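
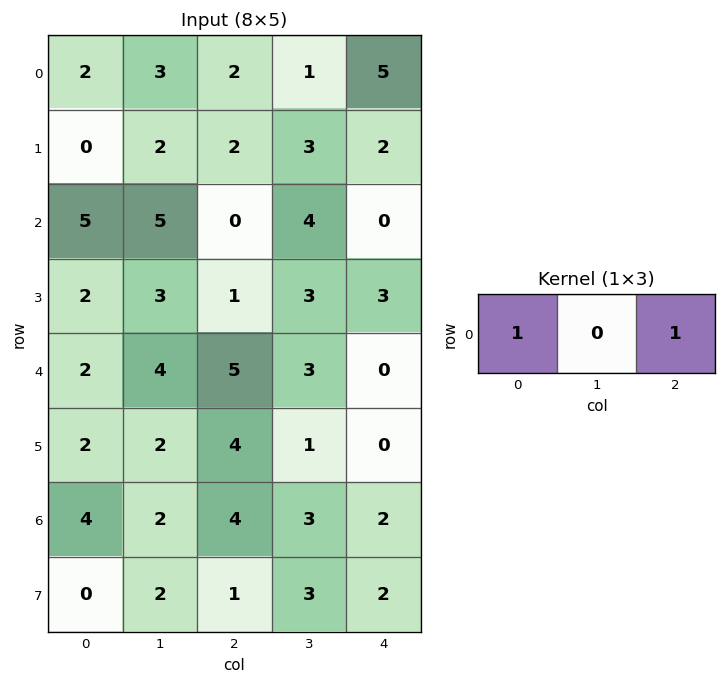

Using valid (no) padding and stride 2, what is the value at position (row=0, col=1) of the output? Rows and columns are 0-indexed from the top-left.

7

The receptive field on the input at this output position is [2 1 5]. Elementwise product with the kernel and sum: 2·1 + 5·1.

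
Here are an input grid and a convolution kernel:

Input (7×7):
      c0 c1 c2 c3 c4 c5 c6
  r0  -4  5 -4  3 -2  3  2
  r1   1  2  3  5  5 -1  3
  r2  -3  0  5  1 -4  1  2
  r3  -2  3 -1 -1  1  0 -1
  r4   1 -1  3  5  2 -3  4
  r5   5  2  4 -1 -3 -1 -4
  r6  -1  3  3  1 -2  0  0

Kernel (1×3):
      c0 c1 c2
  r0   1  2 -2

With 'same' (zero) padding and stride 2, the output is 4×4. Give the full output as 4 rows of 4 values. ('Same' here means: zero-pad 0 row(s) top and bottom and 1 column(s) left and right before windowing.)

Output[0,0]: The receptive field on the zero-padded input at this output position is [0 -4 5]. Elementwise product with the kernel and sum: 0·1 + -4·2 + 5·-2.
Output[0,1]: The receptive field on the zero-padded input at this output position is [5 -4 3]. Elementwise product with the kernel and sum: 5·1 + -4·2 + 3·-2.

-18 -9 -7 7
-6 8 -9 5
4 -5 15 5
-8 7 -3 0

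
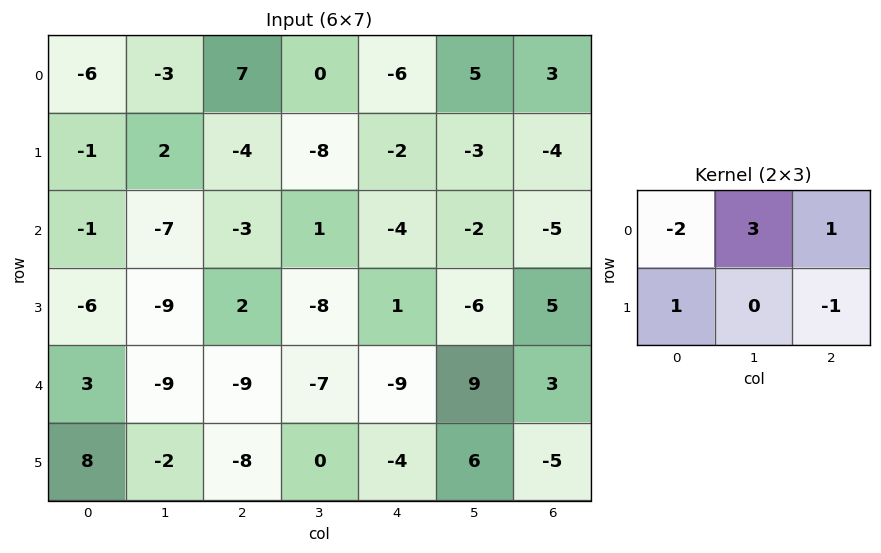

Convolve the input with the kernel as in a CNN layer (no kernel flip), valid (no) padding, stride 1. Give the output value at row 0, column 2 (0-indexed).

The receptive field on the input at this output position is [7 0 -6 / -4 -8 -2]. Elementwise product with the kernel and sum: 7·-2 + 0·3 + -6·1 + -4·1 + -2·-1.

-22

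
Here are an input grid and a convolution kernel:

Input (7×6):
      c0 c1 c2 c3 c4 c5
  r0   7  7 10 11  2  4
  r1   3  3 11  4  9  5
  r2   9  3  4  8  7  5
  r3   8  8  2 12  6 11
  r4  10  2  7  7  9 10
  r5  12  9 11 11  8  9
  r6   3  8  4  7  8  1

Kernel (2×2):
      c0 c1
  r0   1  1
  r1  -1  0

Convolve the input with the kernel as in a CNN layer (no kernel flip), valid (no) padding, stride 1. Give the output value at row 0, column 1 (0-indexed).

The receptive field on the input at this output position is [7 10 / 3 11]. Elementwise product with the kernel and sum: 7·1 + 10·1 + 3·-1.

14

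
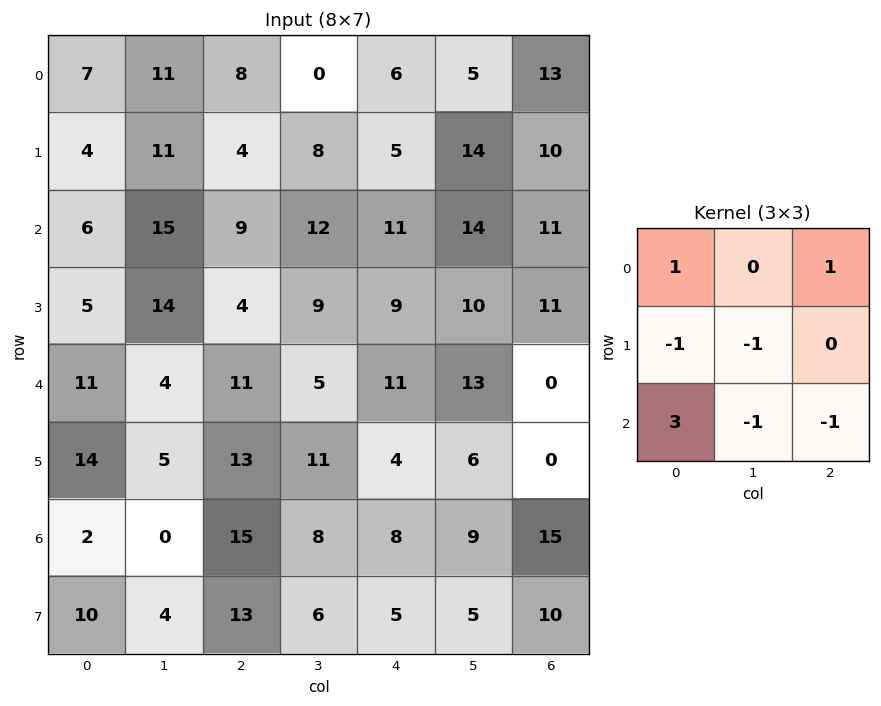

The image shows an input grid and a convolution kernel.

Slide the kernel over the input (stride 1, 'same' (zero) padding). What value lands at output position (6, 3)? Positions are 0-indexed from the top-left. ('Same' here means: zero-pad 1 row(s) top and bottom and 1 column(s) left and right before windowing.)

The receptive field on the zero-padded input at this output position is [13 11 4 / 15 8 8 / 13 6 5]. Elementwise product with the kernel and sum: 13·1 + 4·1 + 15·-1 + 8·-1 + 13·3 + 6·-1 + 5·-1.

22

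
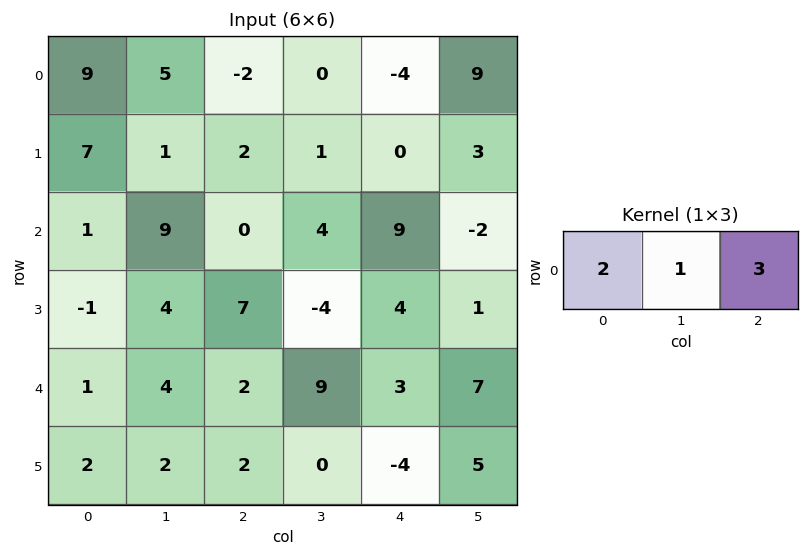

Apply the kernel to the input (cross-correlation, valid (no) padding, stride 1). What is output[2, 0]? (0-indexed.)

11

The receptive field on the input at this output position is [1 9 0]. Elementwise product with the kernel and sum: 1·2 + 9·1 + 0·3.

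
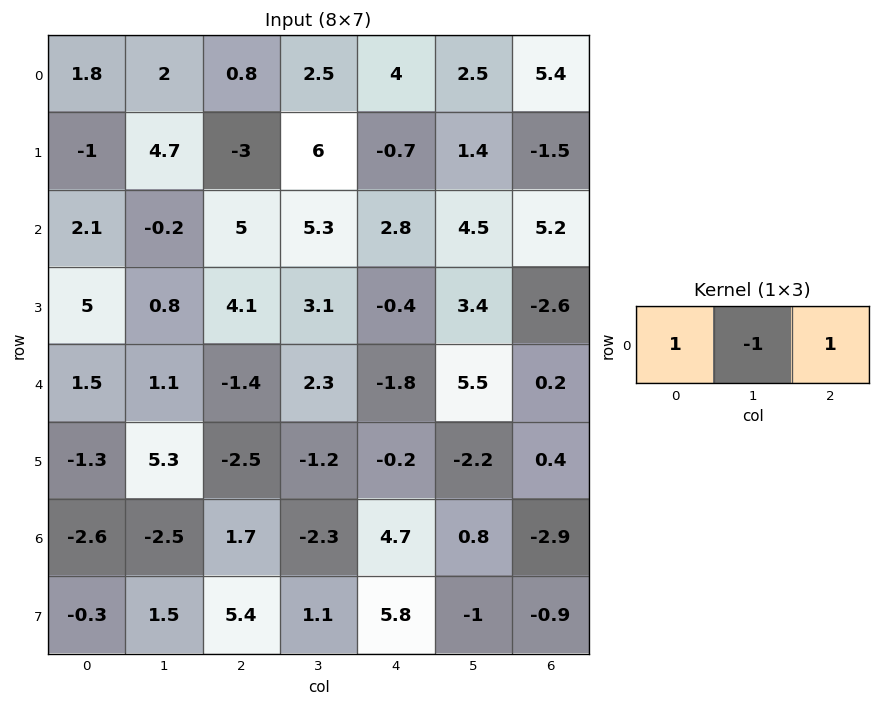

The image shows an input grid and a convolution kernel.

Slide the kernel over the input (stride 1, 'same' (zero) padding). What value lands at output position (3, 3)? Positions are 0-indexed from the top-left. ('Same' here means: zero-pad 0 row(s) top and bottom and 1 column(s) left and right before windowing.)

0.6

The receptive field on the zero-padded input at this output position is [4.1 3.1 -0.4]. Elementwise product with the kernel and sum: 4.1·1 + 3.1·-1 + -0.4·1.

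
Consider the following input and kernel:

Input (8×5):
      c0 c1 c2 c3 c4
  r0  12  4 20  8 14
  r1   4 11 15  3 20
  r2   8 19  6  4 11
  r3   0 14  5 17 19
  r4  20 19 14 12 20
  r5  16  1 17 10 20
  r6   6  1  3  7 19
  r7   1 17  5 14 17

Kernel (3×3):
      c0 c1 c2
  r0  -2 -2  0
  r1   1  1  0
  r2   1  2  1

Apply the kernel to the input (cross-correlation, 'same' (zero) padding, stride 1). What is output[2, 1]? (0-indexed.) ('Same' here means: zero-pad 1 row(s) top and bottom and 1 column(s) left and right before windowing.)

30

The receptive field on the zero-padded input at this output position is [4 11 15 / 8 19 6 / 0 14 5]. Elementwise product with the kernel and sum: 4·-2 + 11·-2 + 8·1 + 19·1 + 0·1 + 14·2 + 5·1.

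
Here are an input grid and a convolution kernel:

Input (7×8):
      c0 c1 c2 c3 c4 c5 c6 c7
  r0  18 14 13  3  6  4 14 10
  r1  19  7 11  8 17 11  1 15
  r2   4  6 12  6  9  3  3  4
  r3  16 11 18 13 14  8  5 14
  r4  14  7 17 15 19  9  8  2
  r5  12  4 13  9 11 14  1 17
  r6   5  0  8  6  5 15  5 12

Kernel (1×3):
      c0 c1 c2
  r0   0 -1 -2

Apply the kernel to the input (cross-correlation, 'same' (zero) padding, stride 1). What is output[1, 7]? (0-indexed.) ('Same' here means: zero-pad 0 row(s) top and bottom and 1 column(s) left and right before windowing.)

-15

The receptive field on the zero-padded input at this output position is [1 15 0]. Elementwise product with the kernel and sum: 15·-1 + 0·-2.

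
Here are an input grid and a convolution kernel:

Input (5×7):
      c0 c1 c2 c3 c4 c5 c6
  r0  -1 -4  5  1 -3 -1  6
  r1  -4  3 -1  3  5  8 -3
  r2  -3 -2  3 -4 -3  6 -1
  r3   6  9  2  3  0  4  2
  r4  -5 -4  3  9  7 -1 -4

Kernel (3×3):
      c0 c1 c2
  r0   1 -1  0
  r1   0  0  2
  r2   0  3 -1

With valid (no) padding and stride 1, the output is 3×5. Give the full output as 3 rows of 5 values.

Output[0,0]: The receptive field on the input at this output position is [-1 -4 5 / -4 3 -1 / -3 -2 3]. Elementwise product with the kernel and sum: -1·1 + -4·-1 + -1·2 + -2·3 + 3·-1.

-8 10 5 5 11
24 -1 -1 6 5
-12 1 27 29 -4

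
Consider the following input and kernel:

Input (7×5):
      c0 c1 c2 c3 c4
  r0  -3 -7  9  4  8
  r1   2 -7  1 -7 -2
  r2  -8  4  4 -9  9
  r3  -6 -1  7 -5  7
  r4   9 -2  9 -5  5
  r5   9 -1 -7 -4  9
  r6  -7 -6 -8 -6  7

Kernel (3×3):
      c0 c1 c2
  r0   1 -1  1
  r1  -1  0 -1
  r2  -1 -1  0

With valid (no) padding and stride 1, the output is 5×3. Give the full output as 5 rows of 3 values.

Output[0,0]: The receptive field on the input at this output position is [-3 -7 9 / 2 -7 1 / -8 4 4]. Elementwise product with the kernel and sum: -3·1 + -7·-1 + 9·1 + 2·-1 + 1·-1 + -8·-1 + 4·-1.
Output[0,1]: The receptive field on the input at this output position is [-7 9 4 / -7 1 -7 / 4 4 -9]. Elementwise product with the kernel and sum: -7·1 + 9·-1 + 4·1 + -7·-1 + -7·-1 + 4·-1 + 4·-1.

14 -6 19
21 -16 -9
-16 -10 4
-24 2 16
31 3 31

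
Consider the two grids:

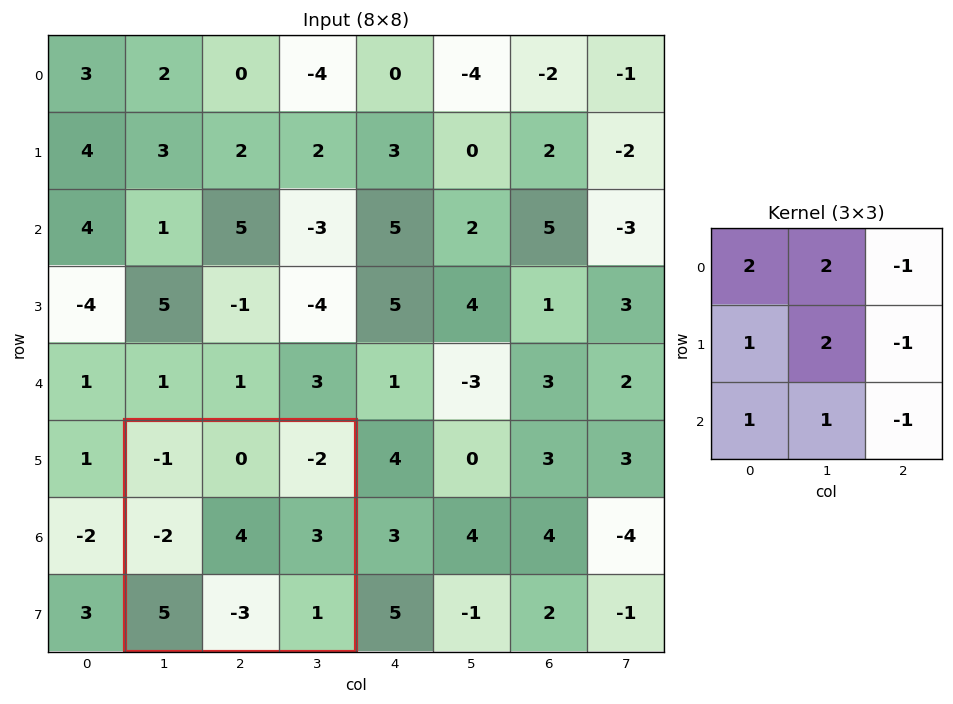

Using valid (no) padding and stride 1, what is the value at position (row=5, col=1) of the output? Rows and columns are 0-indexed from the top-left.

4

The receptive field on the input at this output position is [-1 0 -2 / -2 4 3 / 5 -3 1]. Elementwise product with the kernel and sum: -1·2 + 0·2 + -2·-1 + -2·1 + 4·2 + 3·-1 + 5·1 + -3·1 + 1·-1.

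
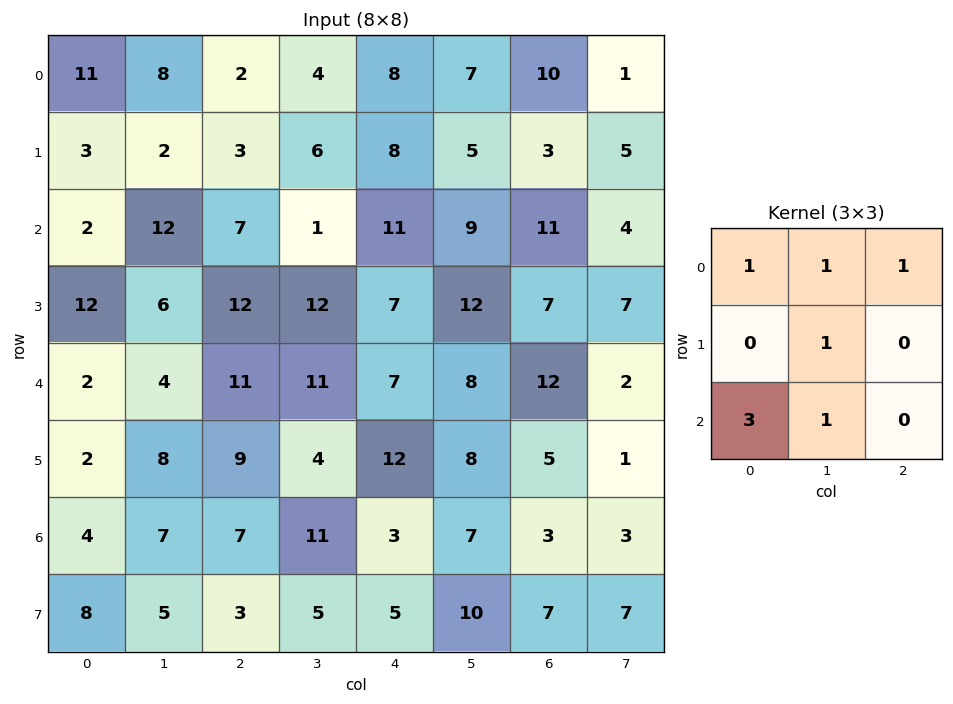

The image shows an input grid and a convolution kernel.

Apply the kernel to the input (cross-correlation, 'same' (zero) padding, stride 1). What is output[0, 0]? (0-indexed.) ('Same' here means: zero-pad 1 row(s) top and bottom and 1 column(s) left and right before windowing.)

14

The receptive field on the zero-padded input at this output position is [0 0 0 / 0 11 8 / 0 3 2]. Elementwise product with the kernel and sum: 0·1 + 0·1 + 0·1 + 11·1 + 0·3 + 3·1.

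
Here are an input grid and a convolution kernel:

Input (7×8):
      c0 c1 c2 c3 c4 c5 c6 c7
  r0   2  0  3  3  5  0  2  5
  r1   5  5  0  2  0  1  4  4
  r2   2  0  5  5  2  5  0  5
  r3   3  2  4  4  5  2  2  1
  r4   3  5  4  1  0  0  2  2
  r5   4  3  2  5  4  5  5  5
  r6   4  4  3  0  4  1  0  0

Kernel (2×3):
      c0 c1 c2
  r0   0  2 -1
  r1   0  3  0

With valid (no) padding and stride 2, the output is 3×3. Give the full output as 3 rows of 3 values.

Output[0,0]: The receptive field on the input at this output position is [2 0 3 / 5 5 0]. Elementwise product with the kernel and sum: 0·2 + 3·-1 + 5·3.

12 7 1
1 20 16
15 17 13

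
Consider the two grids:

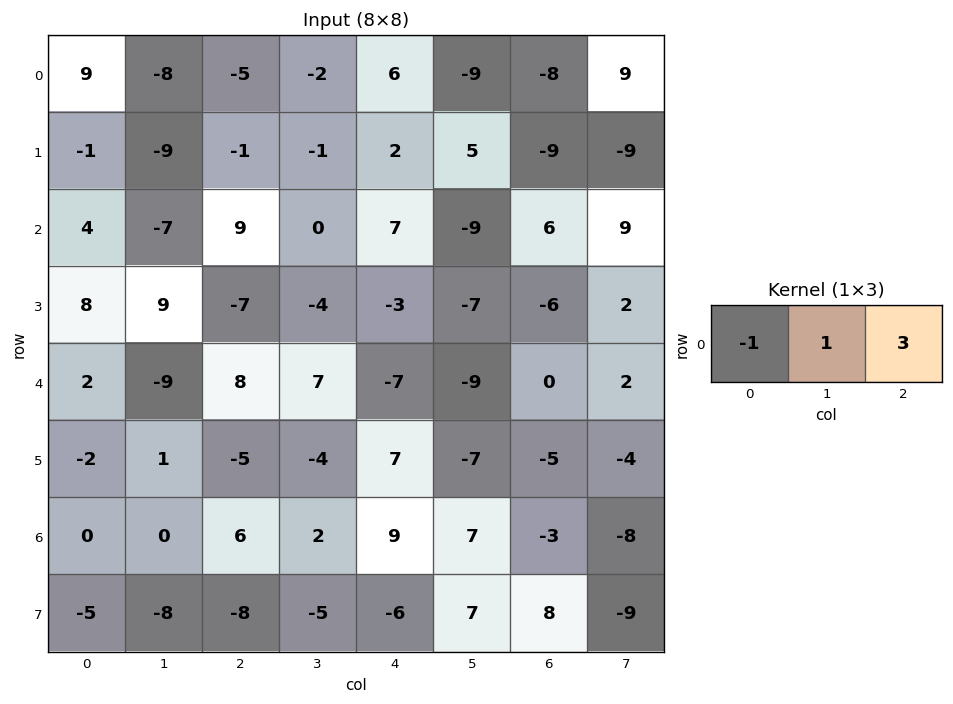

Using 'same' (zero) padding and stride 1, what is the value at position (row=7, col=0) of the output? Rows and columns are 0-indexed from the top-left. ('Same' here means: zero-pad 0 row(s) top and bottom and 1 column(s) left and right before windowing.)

-29

The receptive field on the zero-padded input at this output position is [0 -5 -8]. Elementwise product with the kernel and sum: 0·-1 + -5·1 + -8·3.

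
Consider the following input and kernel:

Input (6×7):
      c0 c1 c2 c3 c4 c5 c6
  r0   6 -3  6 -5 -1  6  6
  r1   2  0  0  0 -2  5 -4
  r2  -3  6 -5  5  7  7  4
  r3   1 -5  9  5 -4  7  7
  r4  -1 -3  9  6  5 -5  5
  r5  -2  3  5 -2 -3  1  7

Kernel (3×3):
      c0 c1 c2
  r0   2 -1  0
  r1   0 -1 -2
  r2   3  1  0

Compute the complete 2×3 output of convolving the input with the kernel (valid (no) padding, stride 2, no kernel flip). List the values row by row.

12 11 23
-31 21 -4

Output[0,0]: The receptive field on the input at this output position is [6 -3 6 / 2 0 0 / -3 6 -5]. Elementwise product with the kernel and sum: 6·2 + -3·-1 + 0·-1 + 0·-2 + -3·3 + 6·1.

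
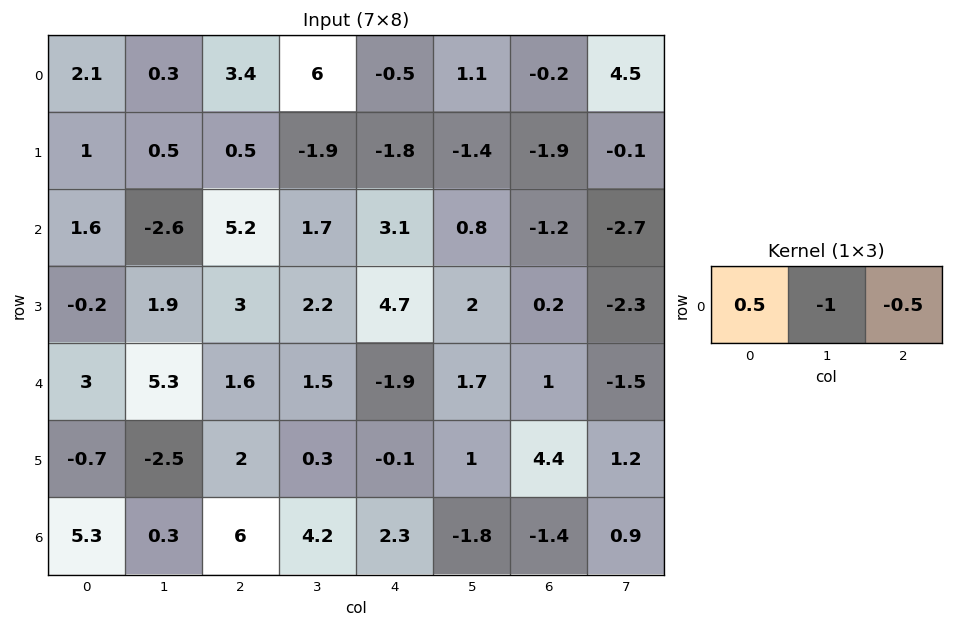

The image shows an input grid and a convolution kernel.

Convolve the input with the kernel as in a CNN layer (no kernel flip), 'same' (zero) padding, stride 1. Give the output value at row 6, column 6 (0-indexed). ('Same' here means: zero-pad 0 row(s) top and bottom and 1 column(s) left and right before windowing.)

0.05

The receptive field on the zero-padded input at this output position is [-1.8 -1.4 0.9]. Elementwise product with the kernel and sum: -1.8·0.5 + -1.4·-1 + 0.9·-0.5.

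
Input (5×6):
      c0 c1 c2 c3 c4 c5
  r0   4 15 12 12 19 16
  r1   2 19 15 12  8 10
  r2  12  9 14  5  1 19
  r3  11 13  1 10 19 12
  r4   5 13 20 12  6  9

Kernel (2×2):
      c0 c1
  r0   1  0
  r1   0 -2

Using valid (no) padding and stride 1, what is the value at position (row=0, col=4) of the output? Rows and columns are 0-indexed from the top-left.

The receptive field on the input at this output position is [19 16 / 8 10]. Elementwise product with the kernel and sum: 19·1 + 10·-2.

-1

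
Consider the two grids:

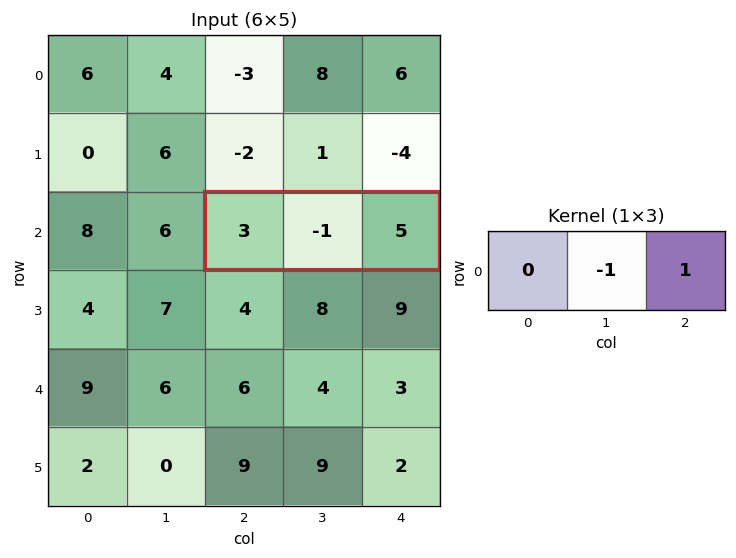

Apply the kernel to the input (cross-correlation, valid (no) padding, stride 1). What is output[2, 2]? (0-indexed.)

The receptive field on the input at this output position is [3 -1 5]. Elementwise product with the kernel and sum: -1·-1 + 5·1.

6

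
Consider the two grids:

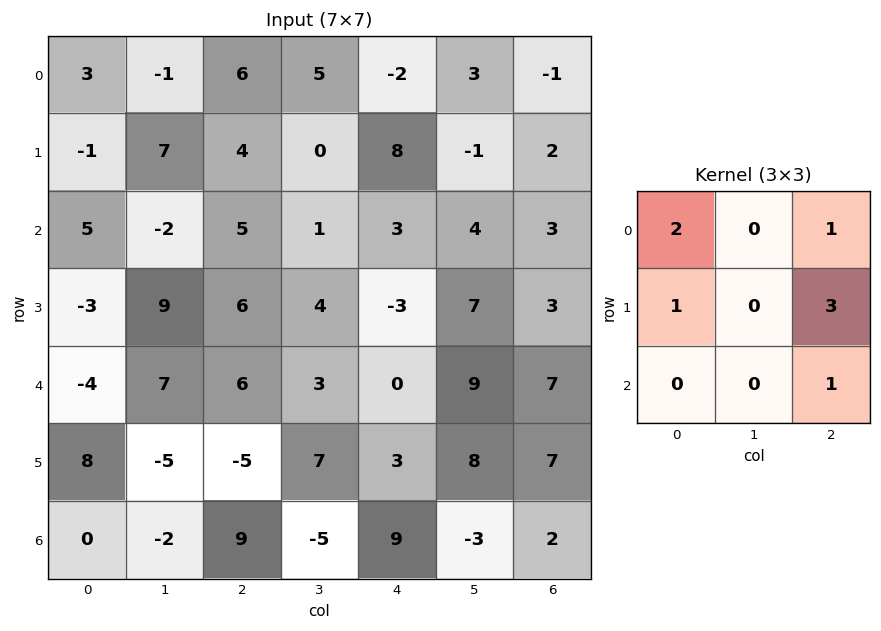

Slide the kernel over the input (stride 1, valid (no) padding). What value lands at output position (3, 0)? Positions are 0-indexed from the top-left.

The receptive field on the input at this output position is [-3 9 6 / -4 7 6 / 8 -5 -5]. Elementwise product with the kernel and sum: -3·2 + 6·1 + -4·1 + 6·3 + -5·1.

9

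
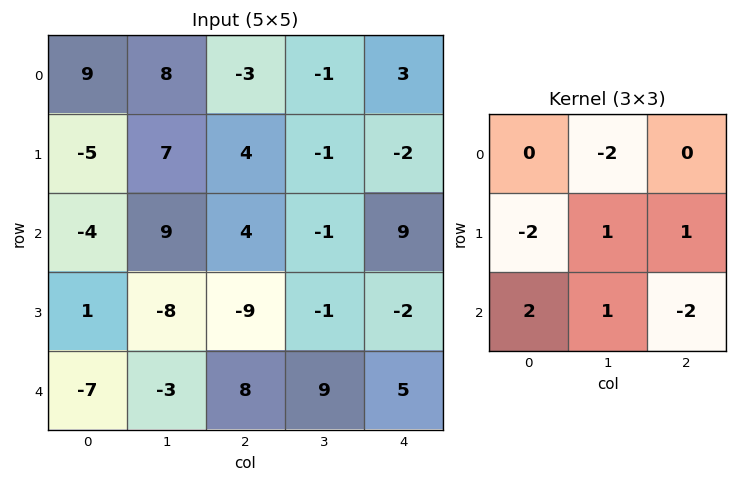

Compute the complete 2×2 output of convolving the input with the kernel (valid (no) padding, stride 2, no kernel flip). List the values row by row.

-2 -20
-70 32

Output[0,0]: The receptive field on the input at this output position is [9 8 -3 / -5 7 4 / -4 9 4]. Elementwise product with the kernel and sum: 8·-2 + -5·-2 + 7·1 + 4·1 + -4·2 + 9·1 + 4·-2.
Output[0,1]: The receptive field on the input at this output position is [-3 -1 3 / 4 -1 -2 / 4 -1 9]. Elementwise product with the kernel and sum: -1·-2 + 4·-2 + -1·1 + -2·1 + 4·2 + -1·1 + 9·-2.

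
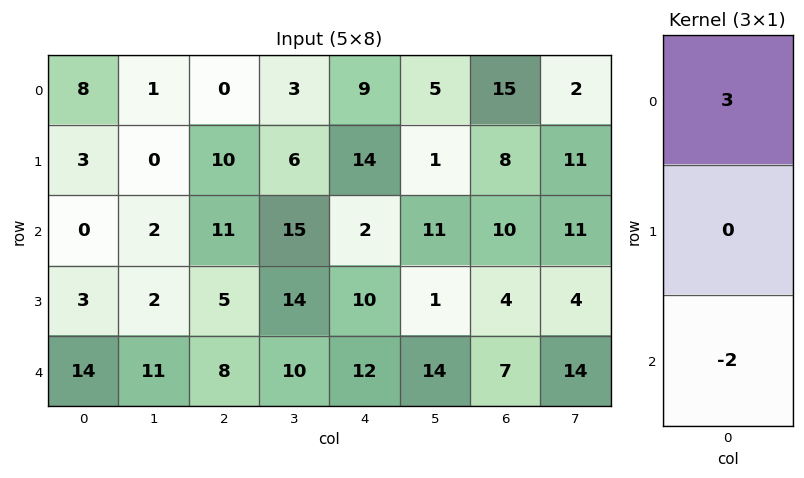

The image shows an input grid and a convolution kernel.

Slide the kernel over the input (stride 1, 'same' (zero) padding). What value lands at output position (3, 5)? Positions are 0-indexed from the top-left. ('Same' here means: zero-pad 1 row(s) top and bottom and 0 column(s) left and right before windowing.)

5

The receptive field on the zero-padded input at this output position is [11 / 1 / 14]. Elementwise product with the kernel and sum: 11·3 + 14·-2.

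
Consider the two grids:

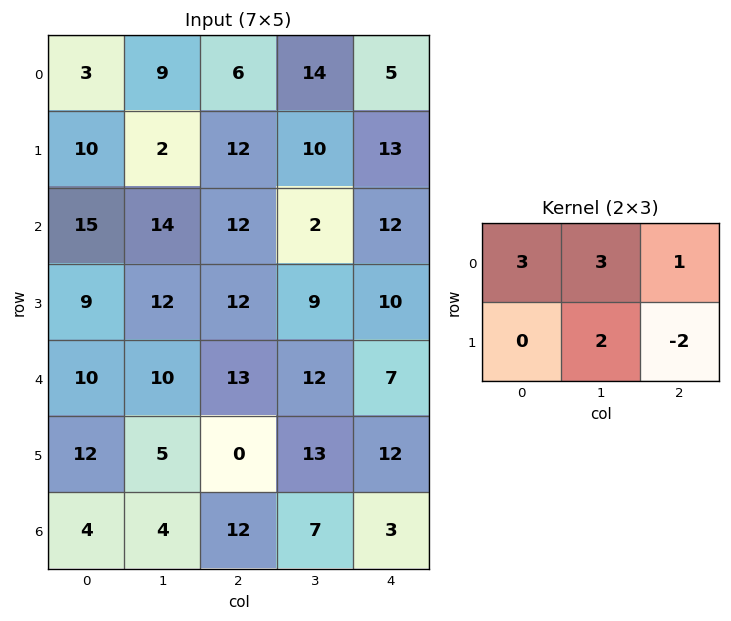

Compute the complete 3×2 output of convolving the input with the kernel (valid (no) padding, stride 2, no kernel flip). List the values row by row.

Output[0,0]: The receptive field on the input at this output position is [3 9 6 / 10 2 12]. Elementwise product with the kernel and sum: 3·3 + 9·3 + 6·1 + 2·2 + 12·-2.
Output[0,1]: The receptive field on the input at this output position is [6 14 5 / 12 10 13]. Elementwise product with the kernel and sum: 6·3 + 14·3 + 5·1 + 10·2 + 13·-2.

22 59
99 52
83 84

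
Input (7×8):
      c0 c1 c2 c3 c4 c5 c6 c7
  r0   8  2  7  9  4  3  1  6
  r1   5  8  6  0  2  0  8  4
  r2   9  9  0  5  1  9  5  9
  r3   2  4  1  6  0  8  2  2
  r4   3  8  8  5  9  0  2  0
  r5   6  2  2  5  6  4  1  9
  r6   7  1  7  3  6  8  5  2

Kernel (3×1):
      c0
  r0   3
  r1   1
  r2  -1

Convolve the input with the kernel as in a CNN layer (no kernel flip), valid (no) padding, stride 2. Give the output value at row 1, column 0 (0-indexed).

26

The receptive field on the input at this output position is [9 / 2 / 3]. Elementwise product with the kernel and sum: 9·3 + 2·1 + 3·-1.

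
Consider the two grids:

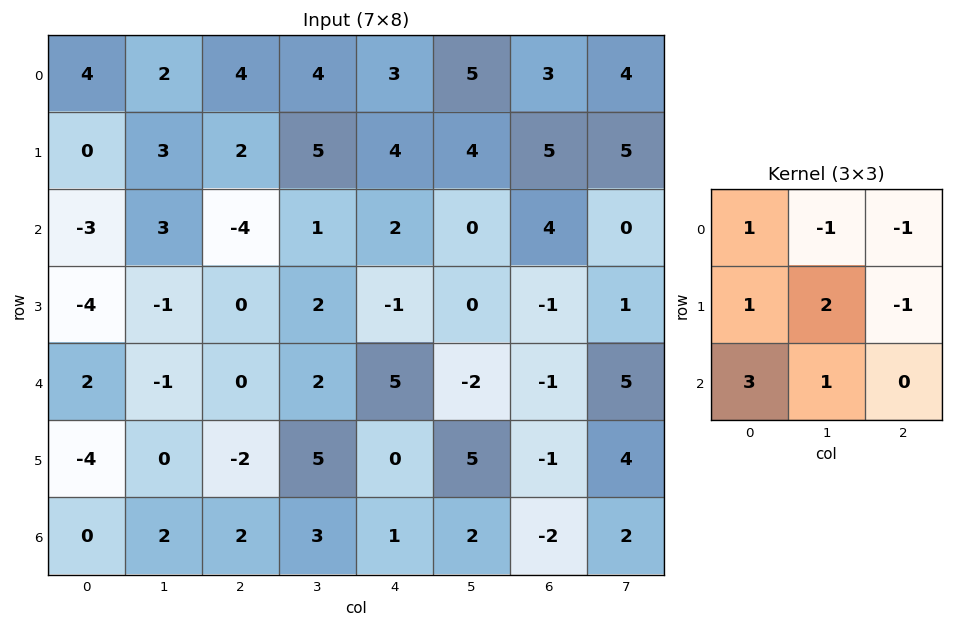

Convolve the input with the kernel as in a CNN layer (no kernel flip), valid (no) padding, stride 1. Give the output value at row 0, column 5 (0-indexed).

The receptive field on the input at this output position is [5 3 4 / 4 5 5 / 0 4 0]. Elementwise product with the kernel and sum: 5·1 + 3·-1 + 4·-1 + 4·1 + 5·2 + 5·-1 + 0·3 + 4·1.

11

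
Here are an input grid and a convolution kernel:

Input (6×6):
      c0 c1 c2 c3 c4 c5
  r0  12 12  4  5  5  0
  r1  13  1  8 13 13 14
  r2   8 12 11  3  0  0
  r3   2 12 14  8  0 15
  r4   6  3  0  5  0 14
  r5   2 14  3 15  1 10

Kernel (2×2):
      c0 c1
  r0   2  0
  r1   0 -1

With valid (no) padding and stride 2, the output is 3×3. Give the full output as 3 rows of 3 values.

Output[0,0]: The receptive field on the input at this output position is [12 12 / 13 1]. Elementwise product with the kernel and sum: 12·2 + 1·-1.

23 -5 -4
4 14 -15
-2 -15 -10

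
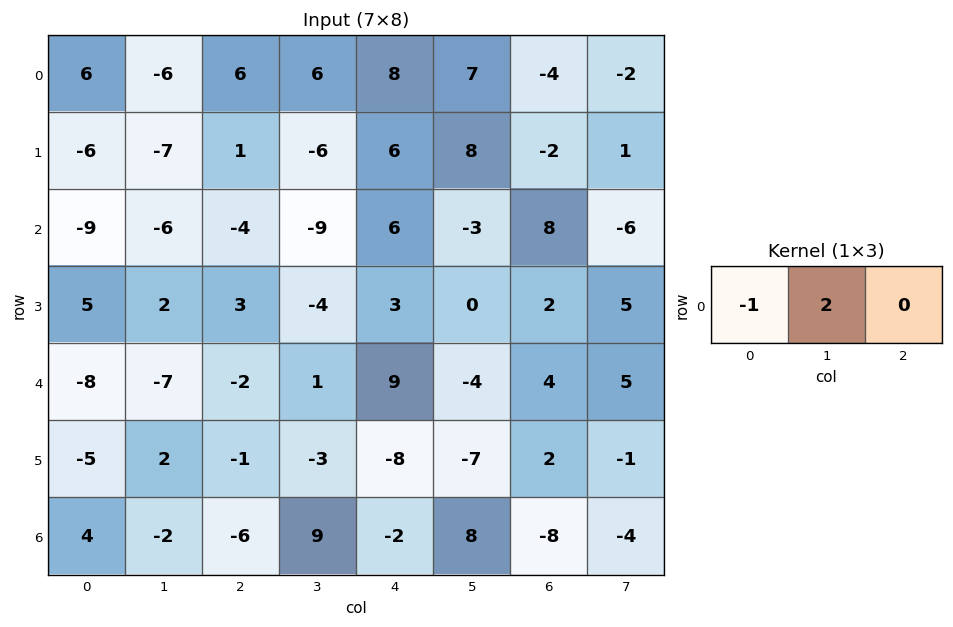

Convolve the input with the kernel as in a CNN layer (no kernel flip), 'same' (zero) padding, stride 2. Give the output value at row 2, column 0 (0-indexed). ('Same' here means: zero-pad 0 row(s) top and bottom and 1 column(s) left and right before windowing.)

-16

The receptive field on the zero-padded input at this output position is [0 -8 -7]. Elementwise product with the kernel and sum: 0·-1 + -8·2.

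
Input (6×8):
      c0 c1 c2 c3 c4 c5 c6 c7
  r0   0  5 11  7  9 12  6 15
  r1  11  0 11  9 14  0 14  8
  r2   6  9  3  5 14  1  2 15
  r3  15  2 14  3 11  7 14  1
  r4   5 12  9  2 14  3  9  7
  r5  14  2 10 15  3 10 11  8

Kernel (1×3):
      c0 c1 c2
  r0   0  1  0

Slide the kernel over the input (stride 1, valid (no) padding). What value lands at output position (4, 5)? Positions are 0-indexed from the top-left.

The receptive field on the input at this output position is [3 9 7]. Elementwise product with the kernel and sum: 9·1.

9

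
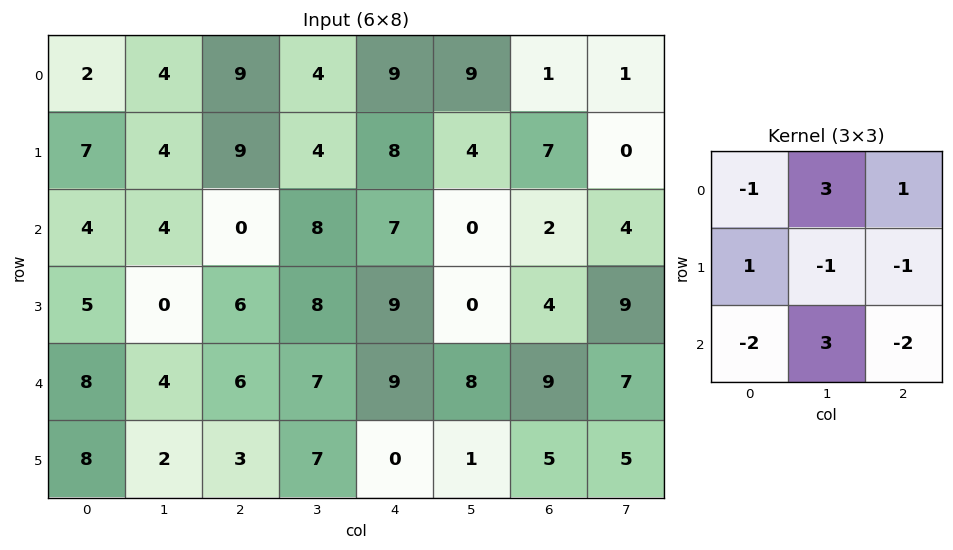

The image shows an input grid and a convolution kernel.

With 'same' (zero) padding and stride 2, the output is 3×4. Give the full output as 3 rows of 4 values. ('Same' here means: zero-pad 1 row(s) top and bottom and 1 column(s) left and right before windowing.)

Output[0,0]: The receptive field on the zero-padded input at this output position is [0 0 0 / 0 2 4 / 0 7 4]. Elementwise product with the kernel and sum: 0·-1 + 0·3 + 0·1 + 0·1 + 2·-1 + 4·-1 + 0·-2 + 7·3 + 4·-2.
Output[0,1]: The receptive field on the zero-padded input at this output position is [0 0 0 / 4 9 4 / 4 9 4]. Elementwise product with the kernel and sum: 0·-1 + 0·3 + 0·1 + 4·1 + 9·-1 + 4·-1 + 4·-2 + 9·3 + 4·-2.

7 2 -6 20
32 25 36 5
23 8 -7 16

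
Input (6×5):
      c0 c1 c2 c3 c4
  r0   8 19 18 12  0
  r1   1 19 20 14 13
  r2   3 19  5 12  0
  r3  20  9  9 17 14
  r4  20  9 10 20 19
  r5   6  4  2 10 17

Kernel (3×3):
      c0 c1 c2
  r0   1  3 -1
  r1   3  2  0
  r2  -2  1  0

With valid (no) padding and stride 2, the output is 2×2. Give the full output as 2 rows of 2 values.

101 144
102 102

Output[0,0]: The receptive field on the input at this output position is [8 19 18 / 1 19 20 / 3 19 5]. Elementwise product with the kernel and sum: 8·1 + 19·3 + 18·-1 + 1·3 + 19·2 + 3·-2 + 19·1.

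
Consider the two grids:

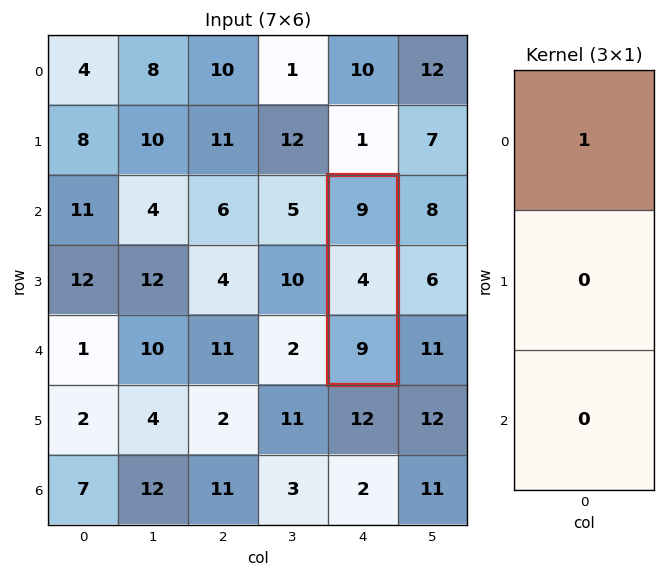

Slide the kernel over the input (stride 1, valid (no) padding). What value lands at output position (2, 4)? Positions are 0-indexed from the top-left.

9

The receptive field on the input at this output position is [9 / 4 / 9]. Elementwise product with the kernel and sum: 9·1.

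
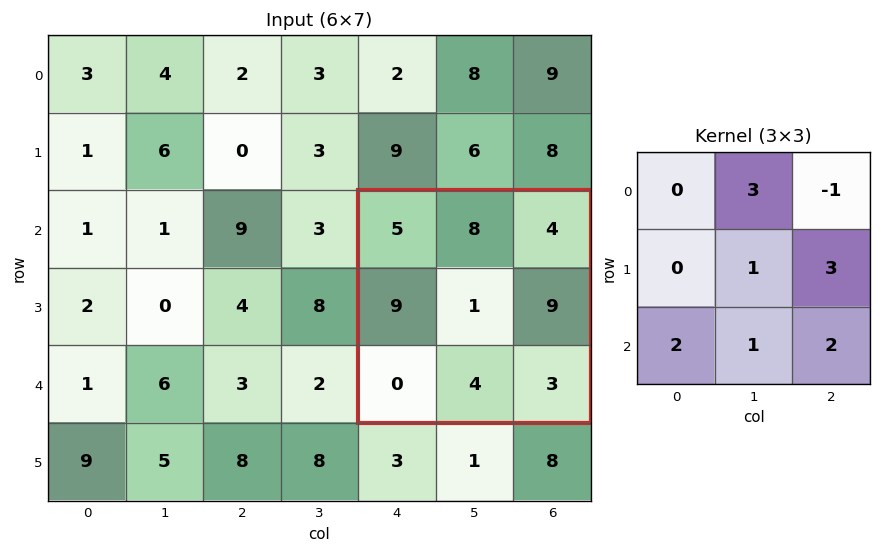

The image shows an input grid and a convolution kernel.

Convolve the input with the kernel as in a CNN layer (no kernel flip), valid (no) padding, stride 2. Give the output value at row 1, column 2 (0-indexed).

58

The receptive field on the input at this output position is [5 8 4 / 9 1 9 / 0 4 3]. Elementwise product with the kernel and sum: 8·3 + 4·-1 + 1·1 + 9·3 + 0·2 + 4·1 + 3·2.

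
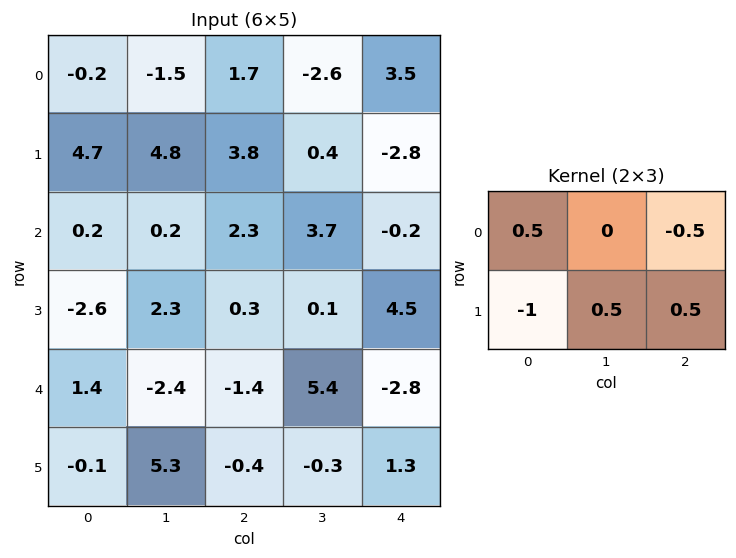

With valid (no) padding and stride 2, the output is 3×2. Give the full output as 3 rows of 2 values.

-1.35 -5.9
2.85 3.25
3.95 1.6

Output[0,0]: The receptive field on the input at this output position is [-0.2 -1.5 1.7 / 4.7 4.8 3.8]. Elementwise product with the kernel and sum: -0.2·0.5 + 1.7·-0.5 + 4.7·-1 + 4.8·0.5 + 3.8·0.5.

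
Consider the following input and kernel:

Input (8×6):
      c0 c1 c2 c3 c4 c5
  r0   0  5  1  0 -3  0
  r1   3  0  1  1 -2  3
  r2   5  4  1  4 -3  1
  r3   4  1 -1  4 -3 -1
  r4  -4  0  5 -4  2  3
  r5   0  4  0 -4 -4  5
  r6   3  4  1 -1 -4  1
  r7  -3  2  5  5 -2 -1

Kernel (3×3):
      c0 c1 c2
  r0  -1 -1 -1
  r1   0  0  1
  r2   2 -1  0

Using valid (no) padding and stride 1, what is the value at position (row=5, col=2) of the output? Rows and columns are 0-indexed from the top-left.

The receptive field on the input at this output position is [0 -4 -4 / 1 -1 -4 / 5 5 -2]. Elementwise product with the kernel and sum: 0·-1 + -4·-1 + -4·-1 + -4·1 + 5·2 + 5·-1.

9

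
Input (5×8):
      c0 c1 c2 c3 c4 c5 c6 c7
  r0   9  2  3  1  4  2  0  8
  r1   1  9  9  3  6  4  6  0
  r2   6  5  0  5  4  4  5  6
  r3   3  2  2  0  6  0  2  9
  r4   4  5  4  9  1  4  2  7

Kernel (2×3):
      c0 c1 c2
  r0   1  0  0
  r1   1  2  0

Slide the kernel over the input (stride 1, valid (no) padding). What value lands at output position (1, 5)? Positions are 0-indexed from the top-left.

The receptive field on the input at this output position is [4 6 0 / 4 5 6]. Elementwise product with the kernel and sum: 4·1 + 4·1 + 5·2.

18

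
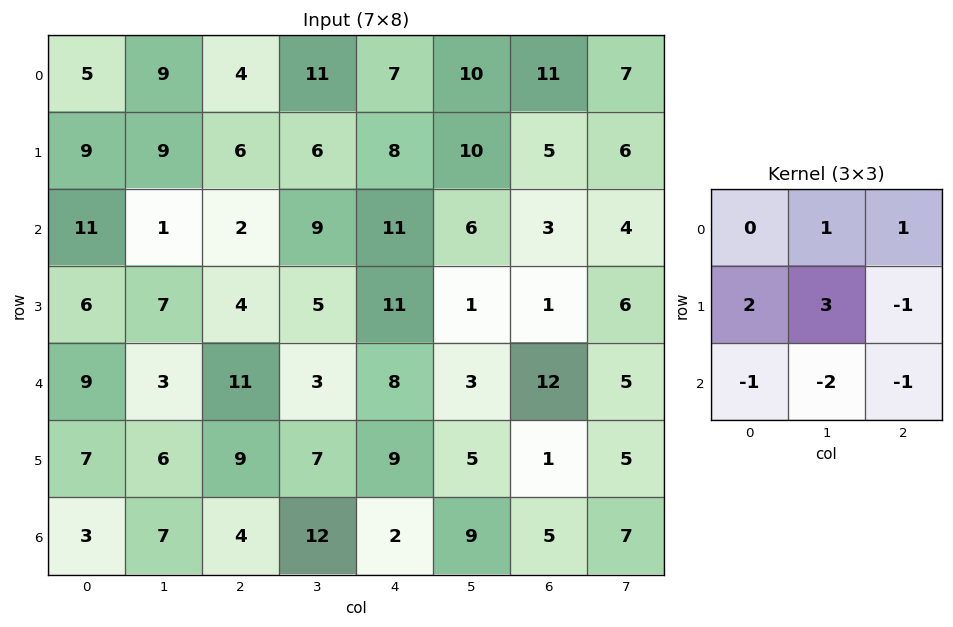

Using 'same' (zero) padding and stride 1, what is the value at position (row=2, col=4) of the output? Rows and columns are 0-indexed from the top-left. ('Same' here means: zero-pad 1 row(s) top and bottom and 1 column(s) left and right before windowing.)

The receptive field on the zero-padded input at this output position is [6 8 10 / 9 11 6 / 5 11 1]. Elementwise product with the kernel and sum: 8·1 + 10·1 + 9·2 + 11·3 + 6·-1 + 5·-1 + 11·-2 + 1·-1.

35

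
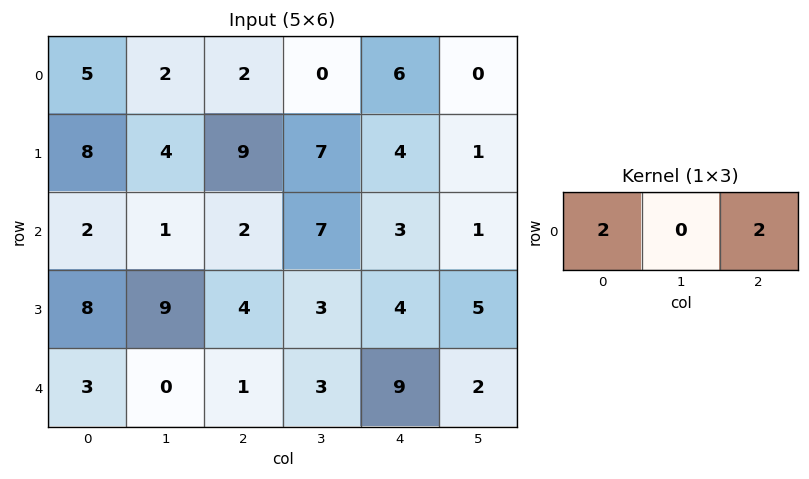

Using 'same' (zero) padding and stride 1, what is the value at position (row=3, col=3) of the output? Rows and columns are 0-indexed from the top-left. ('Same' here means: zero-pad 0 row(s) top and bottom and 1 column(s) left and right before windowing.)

The receptive field on the zero-padded input at this output position is [4 3 4]. Elementwise product with the kernel and sum: 4·2 + 4·2.

16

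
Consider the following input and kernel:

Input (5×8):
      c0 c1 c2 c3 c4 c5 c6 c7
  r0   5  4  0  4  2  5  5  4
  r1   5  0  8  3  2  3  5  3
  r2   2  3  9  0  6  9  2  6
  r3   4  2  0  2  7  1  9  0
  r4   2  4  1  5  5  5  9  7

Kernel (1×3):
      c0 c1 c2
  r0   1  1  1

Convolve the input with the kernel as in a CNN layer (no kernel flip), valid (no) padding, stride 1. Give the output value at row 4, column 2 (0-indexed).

11

The receptive field on the input at this output position is [1 5 5]. Elementwise product with the kernel and sum: 1·1 + 5·1 + 5·1.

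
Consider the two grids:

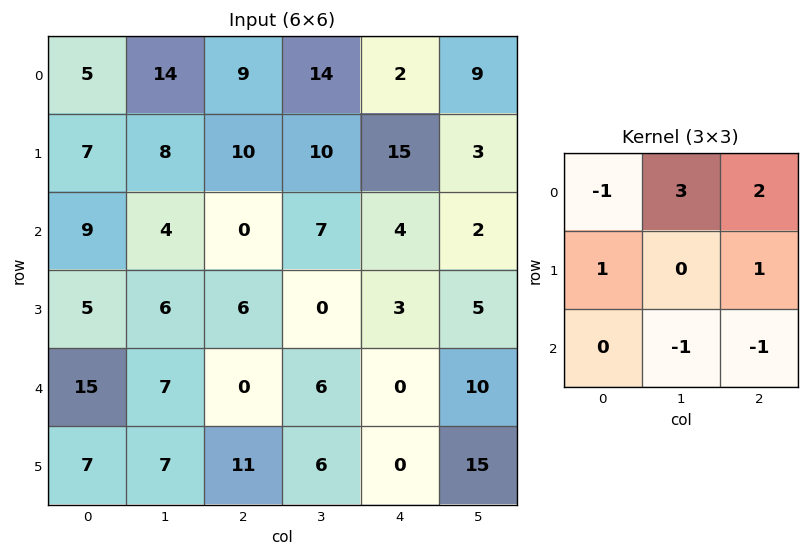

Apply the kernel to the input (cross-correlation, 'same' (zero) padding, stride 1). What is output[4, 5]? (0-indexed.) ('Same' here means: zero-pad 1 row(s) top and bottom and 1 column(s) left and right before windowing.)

The receptive field on the zero-padded input at this output position is [3 5 0 / 0 10 0 / 0 15 0]. Elementwise product with the kernel and sum: 3·-1 + 5·3 + 0·2 + 0·1 + 0·1 + 15·-1 + 0·-1.

-3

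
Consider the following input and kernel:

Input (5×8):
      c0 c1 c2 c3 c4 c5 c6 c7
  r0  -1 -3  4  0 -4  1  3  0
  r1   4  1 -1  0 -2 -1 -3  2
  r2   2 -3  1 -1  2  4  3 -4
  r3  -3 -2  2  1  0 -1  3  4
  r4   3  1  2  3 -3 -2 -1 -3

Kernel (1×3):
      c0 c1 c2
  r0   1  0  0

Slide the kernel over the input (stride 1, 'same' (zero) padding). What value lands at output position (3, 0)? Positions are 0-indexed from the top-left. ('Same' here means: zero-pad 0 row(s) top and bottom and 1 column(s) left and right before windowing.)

The receptive field on the zero-padded input at this output position is [0 -3 -2]. Elementwise product with the kernel and sum: 0·1.

0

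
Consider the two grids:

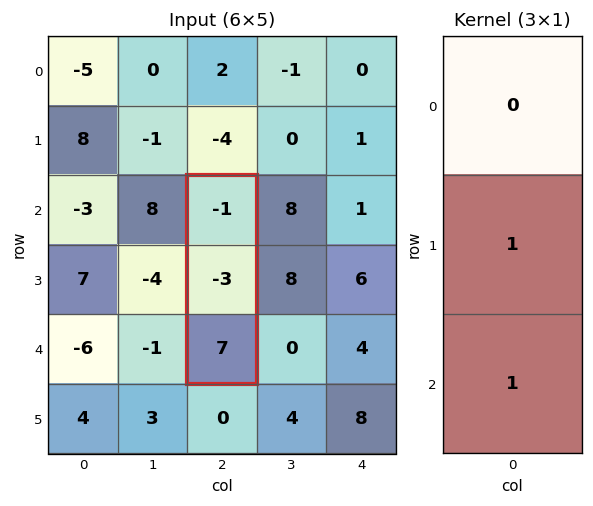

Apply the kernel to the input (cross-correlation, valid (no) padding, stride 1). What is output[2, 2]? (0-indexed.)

The receptive field on the input at this output position is [-1 / -3 / 7]. Elementwise product with the kernel and sum: -3·1 + 7·1.

4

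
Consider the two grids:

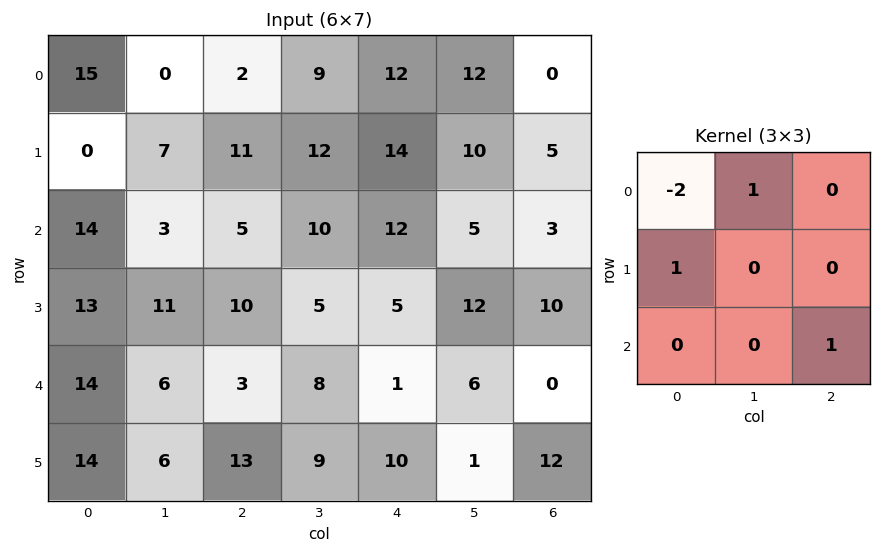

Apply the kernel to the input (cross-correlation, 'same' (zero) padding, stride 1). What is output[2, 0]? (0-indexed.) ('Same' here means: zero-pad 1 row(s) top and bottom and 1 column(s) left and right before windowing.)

11

The receptive field on the zero-padded input at this output position is [0 0 7 / 0 14 3 / 0 13 11]. Elementwise product with the kernel and sum: 0·-2 + 0·1 + 0·1 + 11·1.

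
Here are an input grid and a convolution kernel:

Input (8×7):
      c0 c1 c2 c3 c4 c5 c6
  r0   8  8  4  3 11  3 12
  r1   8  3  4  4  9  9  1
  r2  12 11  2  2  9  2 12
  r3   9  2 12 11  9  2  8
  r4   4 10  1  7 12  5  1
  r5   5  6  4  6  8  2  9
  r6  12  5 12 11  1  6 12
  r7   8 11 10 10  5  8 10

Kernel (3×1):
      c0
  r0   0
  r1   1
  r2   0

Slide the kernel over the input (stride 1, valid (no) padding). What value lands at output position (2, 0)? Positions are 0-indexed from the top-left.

The receptive field on the input at this output position is [12 / 9 / 4]. Elementwise product with the kernel and sum: 9·1.

9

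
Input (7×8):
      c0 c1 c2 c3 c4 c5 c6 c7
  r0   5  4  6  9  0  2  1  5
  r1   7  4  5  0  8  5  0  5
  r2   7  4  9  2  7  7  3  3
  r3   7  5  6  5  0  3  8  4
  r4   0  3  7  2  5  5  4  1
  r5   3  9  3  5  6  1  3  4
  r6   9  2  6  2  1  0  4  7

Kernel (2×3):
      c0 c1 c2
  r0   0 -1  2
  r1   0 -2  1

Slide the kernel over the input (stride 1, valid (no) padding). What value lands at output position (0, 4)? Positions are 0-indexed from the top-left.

-10

The receptive field on the input at this output position is [0 2 1 / 8 5 0]. Elementwise product with the kernel and sum: 2·-1 + 1·2 + 5·-2 + 0·1.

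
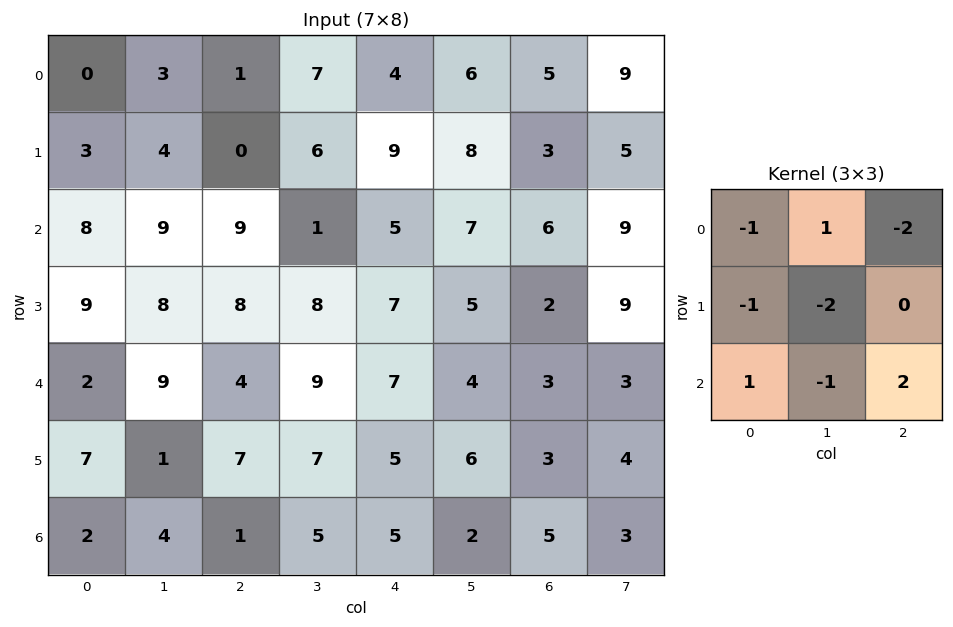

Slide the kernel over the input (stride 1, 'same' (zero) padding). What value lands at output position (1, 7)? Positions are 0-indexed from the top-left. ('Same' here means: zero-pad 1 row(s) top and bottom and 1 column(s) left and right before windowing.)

-12

The receptive field on the zero-padded input at this output position is [5 9 0 / 3 5 0 / 6 9 0]. Elementwise product with the kernel and sum: 5·-1 + 9·1 + 0·-2 + 3·-1 + 5·-2 + 6·1 + 9·-1 + 0·2.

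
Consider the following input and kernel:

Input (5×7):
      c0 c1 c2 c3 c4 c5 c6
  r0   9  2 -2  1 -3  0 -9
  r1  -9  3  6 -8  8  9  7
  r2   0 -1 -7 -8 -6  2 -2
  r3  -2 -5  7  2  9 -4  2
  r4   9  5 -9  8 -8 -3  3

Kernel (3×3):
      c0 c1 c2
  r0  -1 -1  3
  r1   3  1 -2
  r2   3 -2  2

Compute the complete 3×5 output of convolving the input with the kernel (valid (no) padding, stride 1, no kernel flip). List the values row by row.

-65 29 -31 -40 -31
55 -52 44 -27 31
-46 21 -57 77 5

Output[0,0]: The receptive field on the input at this output position is [9 2 -2 / -9 3 6 / 0 -1 -7]. Elementwise product with the kernel and sum: 9·-1 + 2·-1 + -2·3 + -9·3 + 3·1 + 6·-2 + 0·3 + -1·-2 + -7·2.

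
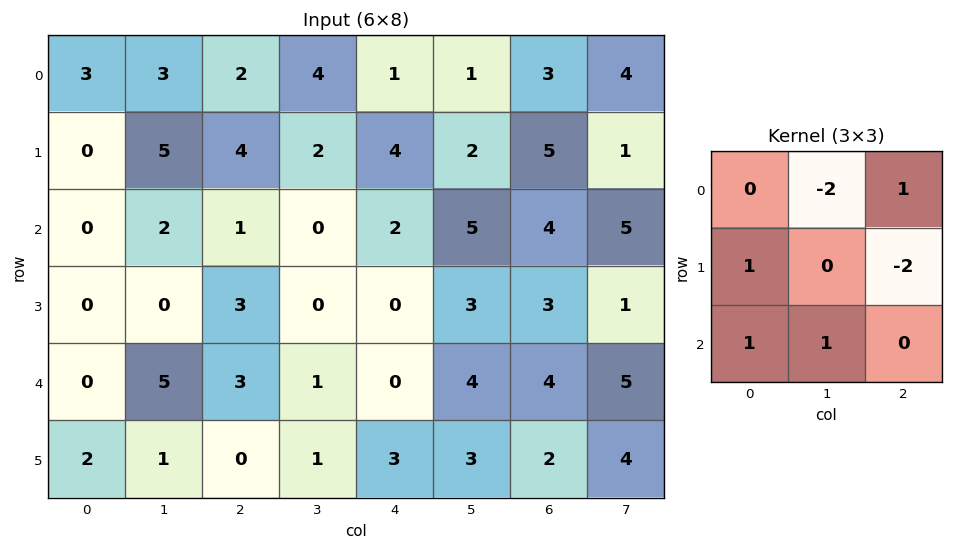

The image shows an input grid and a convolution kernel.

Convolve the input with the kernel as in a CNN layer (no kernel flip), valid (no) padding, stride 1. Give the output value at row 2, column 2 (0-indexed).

The receptive field on the input at this output position is [1 0 2 / 3 0 0 / 3 1 0]. Elementwise product with the kernel and sum: 0·-2 + 2·1 + 3·1 + 0·-2 + 3·1 + 1·1.

9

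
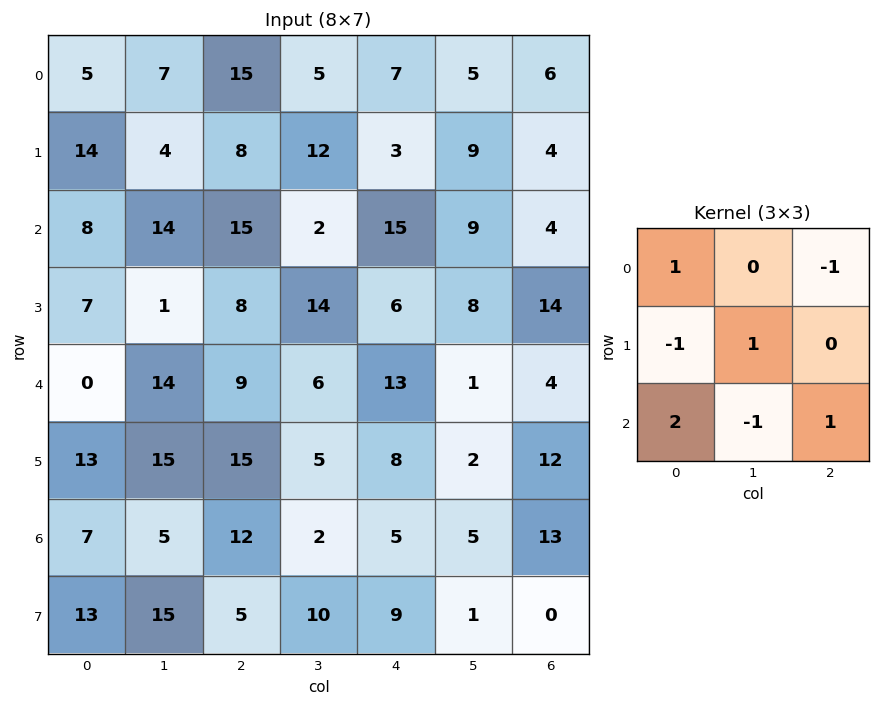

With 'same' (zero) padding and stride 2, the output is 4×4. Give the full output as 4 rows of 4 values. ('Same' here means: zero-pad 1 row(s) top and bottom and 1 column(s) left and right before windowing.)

Output[0,0]: The receptive field on the zero-padded input at this output position is [0 0 0 / 0 5 7 / 0 14 4]. Elementwise product with the kernel and sum: 0·1 + 0·-1 + 0·-1 + 5·1 + 0·2 + 14·-1 + 4·1.
Output[0,1]: The receptive field on the zero-padded input at this output position is [0 0 0 / 7 15 5 / 4 8 12]. Elementwise product with the kernel and sum: 0·1 + 0·-1 + 7·-1 + 15·1 + 4·2 + 8·-1 + 12·1.

-5 20 32 15
-2 1 46 6
1 2 17 3
-6 52 18 12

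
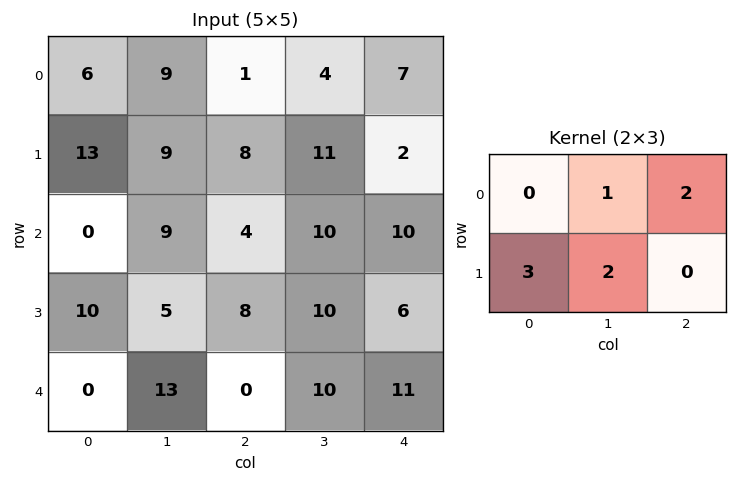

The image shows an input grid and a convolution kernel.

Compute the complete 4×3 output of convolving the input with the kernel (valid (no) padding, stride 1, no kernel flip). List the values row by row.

68 52 64
43 65 47
57 55 74
47 67 42

Output[0,0]: The receptive field on the input at this output position is [6 9 1 / 13 9 8]. Elementwise product with the kernel and sum: 9·1 + 1·2 + 13·3 + 9·2.
Output[0,1]: The receptive field on the input at this output position is [9 1 4 / 9 8 11]. Elementwise product with the kernel and sum: 1·1 + 4·2 + 9·3 + 8·2.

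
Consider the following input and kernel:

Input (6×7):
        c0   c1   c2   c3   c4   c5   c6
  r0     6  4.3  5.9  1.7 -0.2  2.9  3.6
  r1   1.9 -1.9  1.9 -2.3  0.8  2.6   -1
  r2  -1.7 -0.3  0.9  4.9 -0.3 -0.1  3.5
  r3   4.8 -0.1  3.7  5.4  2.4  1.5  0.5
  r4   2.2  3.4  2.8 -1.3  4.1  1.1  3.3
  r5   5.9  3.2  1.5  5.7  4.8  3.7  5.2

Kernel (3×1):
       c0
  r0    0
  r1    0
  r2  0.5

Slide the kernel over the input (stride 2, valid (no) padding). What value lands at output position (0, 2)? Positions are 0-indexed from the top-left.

-0.15

The receptive field on the input at this output position is [-0.2 / 0.8 / -0.3]. Elementwise product with the kernel and sum: -0.3·0.5.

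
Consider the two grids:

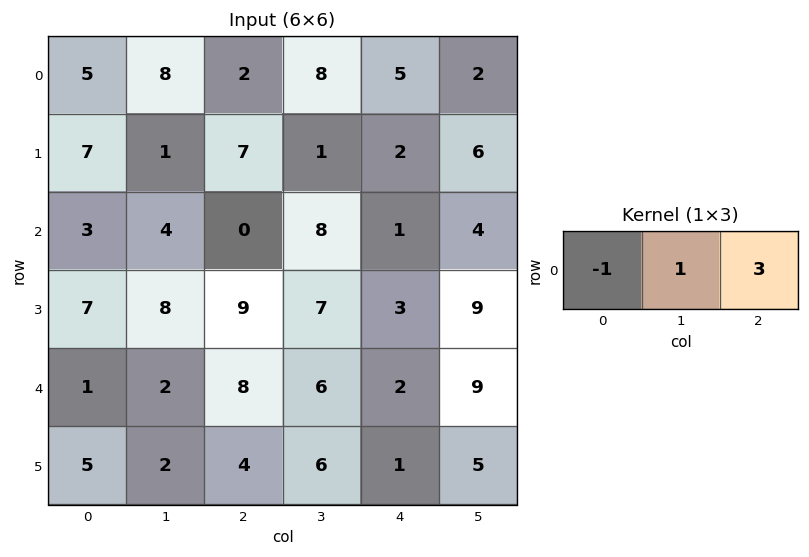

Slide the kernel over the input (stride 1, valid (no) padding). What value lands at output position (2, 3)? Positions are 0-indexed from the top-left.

The receptive field on the input at this output position is [8 1 4]. Elementwise product with the kernel and sum: 8·-1 + 1·1 + 4·3.

5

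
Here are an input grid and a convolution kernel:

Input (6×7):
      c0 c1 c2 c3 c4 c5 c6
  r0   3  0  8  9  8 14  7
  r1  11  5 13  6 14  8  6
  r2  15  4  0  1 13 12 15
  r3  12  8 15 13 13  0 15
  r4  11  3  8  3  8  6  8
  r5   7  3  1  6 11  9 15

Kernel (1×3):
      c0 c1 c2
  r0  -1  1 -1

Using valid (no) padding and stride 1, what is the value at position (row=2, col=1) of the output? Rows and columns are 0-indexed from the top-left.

The receptive field on the input at this output position is [4 0 1]. Elementwise product with the kernel and sum: 4·-1 + 0·1 + 1·-1.

-5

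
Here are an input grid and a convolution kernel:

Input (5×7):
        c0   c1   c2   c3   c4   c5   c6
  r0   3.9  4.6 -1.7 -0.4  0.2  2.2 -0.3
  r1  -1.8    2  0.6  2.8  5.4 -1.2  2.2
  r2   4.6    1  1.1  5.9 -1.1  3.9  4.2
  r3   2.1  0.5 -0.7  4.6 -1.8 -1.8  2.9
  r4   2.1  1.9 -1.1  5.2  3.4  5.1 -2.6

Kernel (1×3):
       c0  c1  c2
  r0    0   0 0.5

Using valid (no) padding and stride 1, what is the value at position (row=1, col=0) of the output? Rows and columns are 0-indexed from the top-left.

The receptive field on the input at this output position is [-1.8 2 0.6]. Elementwise product with the kernel and sum: 0.6·0.5.

0.3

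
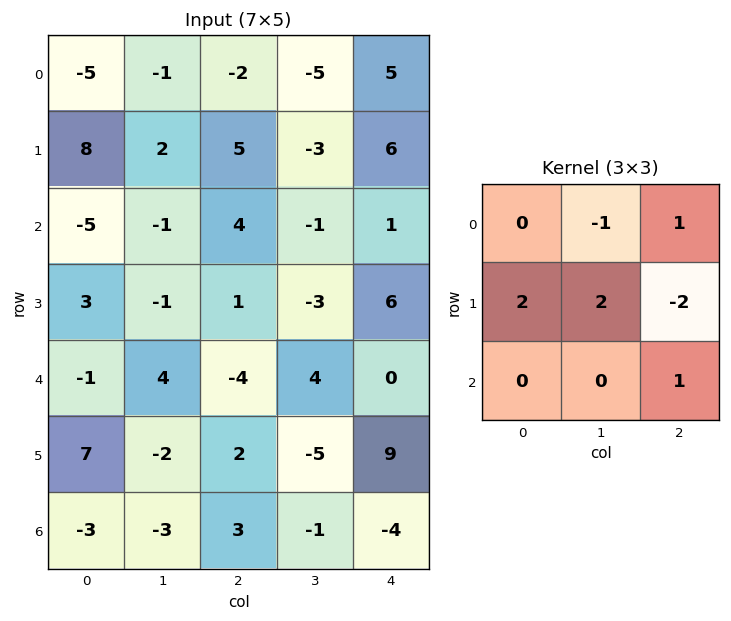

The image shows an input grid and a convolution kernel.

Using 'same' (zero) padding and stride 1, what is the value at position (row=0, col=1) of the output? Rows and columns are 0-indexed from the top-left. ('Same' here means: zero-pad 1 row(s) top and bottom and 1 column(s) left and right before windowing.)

-3

The receptive field on the zero-padded input at this output position is [0 0 0 / -5 -1 -2 / 8 2 5]. Elementwise product with the kernel and sum: 0·-1 + 0·1 + -5·2 + -1·2 + -2·-2 + 5·1.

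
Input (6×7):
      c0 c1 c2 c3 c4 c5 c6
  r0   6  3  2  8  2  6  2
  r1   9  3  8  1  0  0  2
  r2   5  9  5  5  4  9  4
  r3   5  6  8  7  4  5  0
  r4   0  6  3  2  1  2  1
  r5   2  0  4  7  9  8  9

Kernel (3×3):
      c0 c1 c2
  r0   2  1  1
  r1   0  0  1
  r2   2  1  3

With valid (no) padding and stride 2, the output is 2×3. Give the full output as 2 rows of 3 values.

Output[0,0]: The receptive field on the input at this output position is [6 3 2 / 9 3 8 / 5 9 5]. Elementwise product with the kernel and sum: 6·2 + 3·1 + 2·1 + 8·1 + 5·2 + 9·1 + 5·3.
Output[0,1]: The receptive field on the input at this output position is [2 8 2 / 8 1 0 / 5 5 4]. Elementwise product with the kernel and sum: 2·2 + 8·1 + 2·1 + 0·1 + 5·2 + 5·1 + 4·3.

59 41 43
47 34 28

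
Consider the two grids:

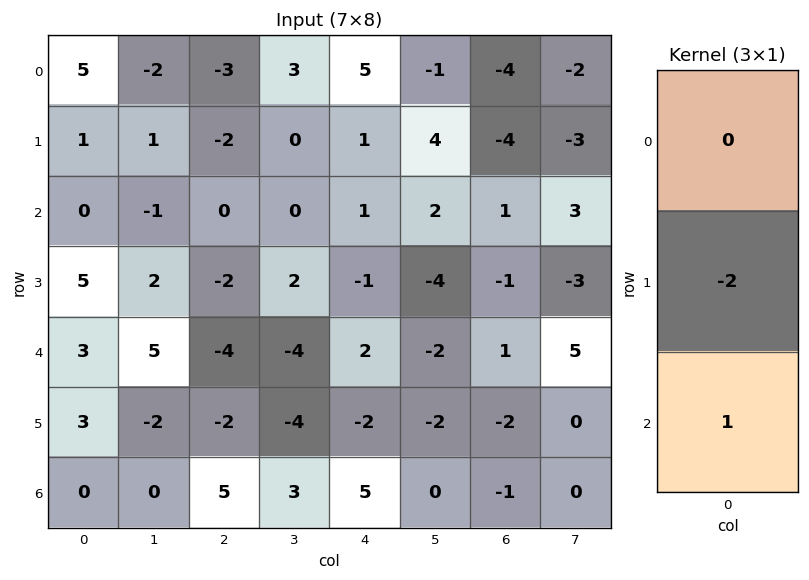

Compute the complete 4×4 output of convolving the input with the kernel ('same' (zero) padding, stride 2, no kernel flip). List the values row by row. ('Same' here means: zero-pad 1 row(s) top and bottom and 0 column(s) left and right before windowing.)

Output[0,0]: The receptive field on the zero-padded input at this output position is [0 / 5 / 1]. Elementwise product with the kernel and sum: 5·-2 + 1·1.
Output[0,1]: The receptive field on the zero-padded input at this output position is [0 / -3 / -2]. Elementwise product with the kernel and sum: -3·-2 + -2·1.

-9 4 -9 4
5 -2 -3 -3
-3 6 -6 -4
0 -10 -10 2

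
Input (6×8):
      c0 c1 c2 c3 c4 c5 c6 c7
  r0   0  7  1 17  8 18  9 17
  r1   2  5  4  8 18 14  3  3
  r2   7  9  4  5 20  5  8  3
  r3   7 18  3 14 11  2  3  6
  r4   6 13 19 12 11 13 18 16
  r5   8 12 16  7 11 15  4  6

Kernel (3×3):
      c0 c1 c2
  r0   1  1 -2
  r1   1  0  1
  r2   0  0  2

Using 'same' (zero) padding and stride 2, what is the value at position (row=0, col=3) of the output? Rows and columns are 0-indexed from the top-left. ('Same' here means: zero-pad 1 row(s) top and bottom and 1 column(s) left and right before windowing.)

The receptive field on the zero-padded input at this output position is [0 0 0 / 18 9 17 / 14 3 3]. Elementwise product with the kernel and sum: 0·1 + 0·1 + 0·-2 + 18·1 + 17·1 + 3·2.

41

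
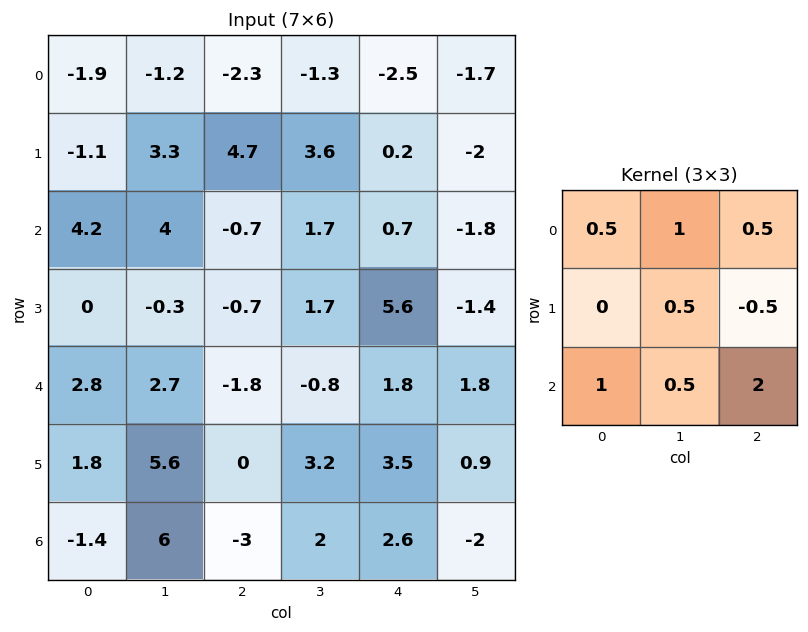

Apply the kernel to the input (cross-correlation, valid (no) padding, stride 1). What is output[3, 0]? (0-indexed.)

The receptive field on the input at this output position is [0 -0.3 -0.7 / 2.8 2.7 -1.8 / 1.8 5.6 0]. Elementwise product with the kernel and sum: 0·0.5 + -0.3·1 + -0.7·0.5 + 2.7·0.5 + -1.8·-0.5 + 1.8·1 + 5.6·0.5 + 0·2.

6.2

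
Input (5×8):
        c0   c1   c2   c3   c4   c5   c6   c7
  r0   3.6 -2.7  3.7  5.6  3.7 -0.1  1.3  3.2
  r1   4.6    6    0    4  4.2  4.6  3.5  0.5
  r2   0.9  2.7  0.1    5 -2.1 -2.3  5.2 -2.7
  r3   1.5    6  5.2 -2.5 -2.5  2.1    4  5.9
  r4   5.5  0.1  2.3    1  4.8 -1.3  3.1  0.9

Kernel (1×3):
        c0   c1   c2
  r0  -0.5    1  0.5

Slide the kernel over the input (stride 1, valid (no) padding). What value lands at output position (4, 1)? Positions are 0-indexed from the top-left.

2.75

The receptive field on the input at this output position is [0.1 2.3 1]. Elementwise product with the kernel and sum: 0.1·-0.5 + 2.3·1 + 1·0.5.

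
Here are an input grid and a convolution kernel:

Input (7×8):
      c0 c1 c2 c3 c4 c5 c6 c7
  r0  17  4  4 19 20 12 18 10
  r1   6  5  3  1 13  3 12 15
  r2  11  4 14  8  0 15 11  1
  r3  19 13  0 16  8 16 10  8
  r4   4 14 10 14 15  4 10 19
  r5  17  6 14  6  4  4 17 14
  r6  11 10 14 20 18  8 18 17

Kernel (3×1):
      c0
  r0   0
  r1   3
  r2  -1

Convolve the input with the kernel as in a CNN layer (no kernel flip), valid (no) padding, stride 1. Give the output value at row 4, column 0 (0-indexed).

The receptive field on the input at this output position is [4 / 17 / 11]. Elementwise product with the kernel and sum: 17·3 + 11·-1.

40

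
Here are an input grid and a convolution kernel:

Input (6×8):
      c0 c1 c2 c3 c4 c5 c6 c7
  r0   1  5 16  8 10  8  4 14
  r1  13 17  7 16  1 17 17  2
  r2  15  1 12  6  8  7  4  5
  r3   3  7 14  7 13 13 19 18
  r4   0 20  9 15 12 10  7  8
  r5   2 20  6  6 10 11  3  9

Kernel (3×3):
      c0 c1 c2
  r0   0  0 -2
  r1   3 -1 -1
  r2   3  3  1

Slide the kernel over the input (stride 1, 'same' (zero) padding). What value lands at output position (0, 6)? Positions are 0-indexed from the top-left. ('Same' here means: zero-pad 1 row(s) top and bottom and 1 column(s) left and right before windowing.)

110

The receptive field on the zero-padded input at this output position is [0 0 0 / 8 4 14 / 17 17 2]. Elementwise product with the kernel and sum: 0·-2 + 8·3 + 4·-1 + 14·-1 + 17·3 + 17·3 + 2·1.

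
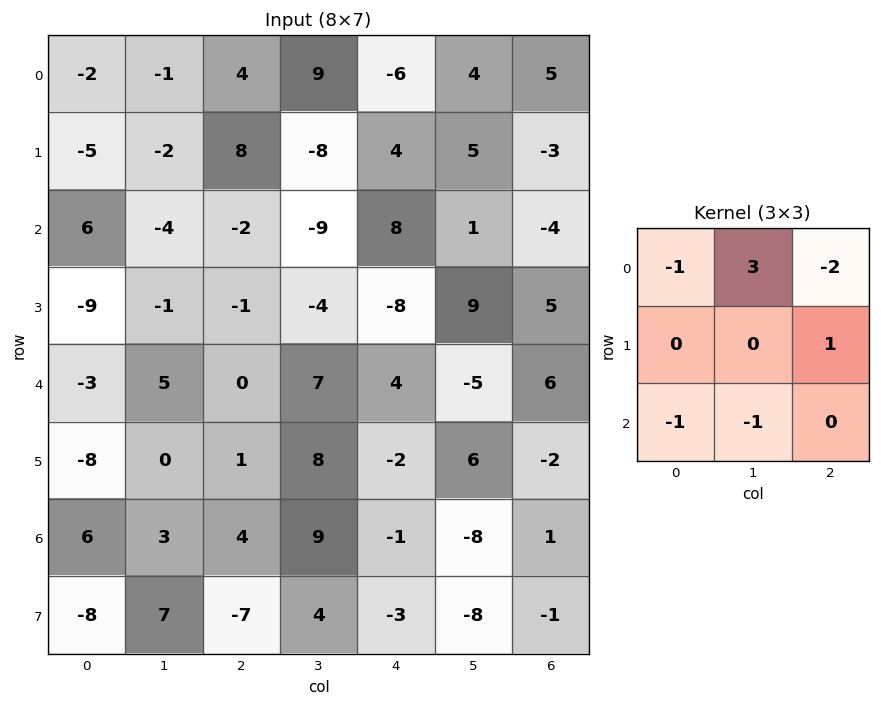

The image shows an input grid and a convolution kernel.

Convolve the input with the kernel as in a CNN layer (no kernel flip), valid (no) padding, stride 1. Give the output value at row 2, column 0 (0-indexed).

The receptive field on the input at this output position is [6 -4 -2 / -9 -1 -1 / -3 5 0]. Elementwise product with the kernel and sum: 6·-1 + -4·3 + -2·-2 + -1·1 + -3·-1 + 5·-1.

-17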